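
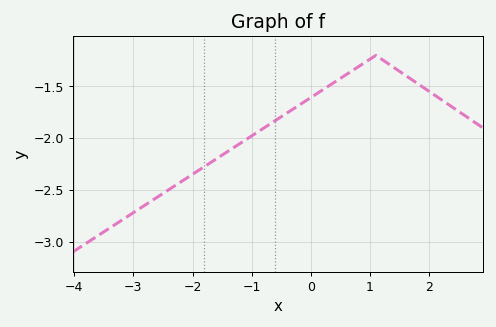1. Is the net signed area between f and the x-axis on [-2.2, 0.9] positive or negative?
negative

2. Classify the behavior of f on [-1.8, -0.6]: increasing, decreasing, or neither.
increasing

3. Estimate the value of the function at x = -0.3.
-1.7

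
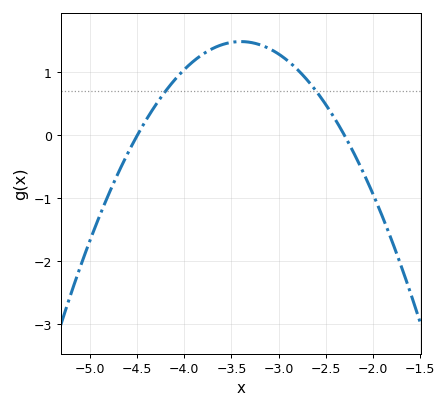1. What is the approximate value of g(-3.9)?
1.18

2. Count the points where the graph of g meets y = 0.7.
2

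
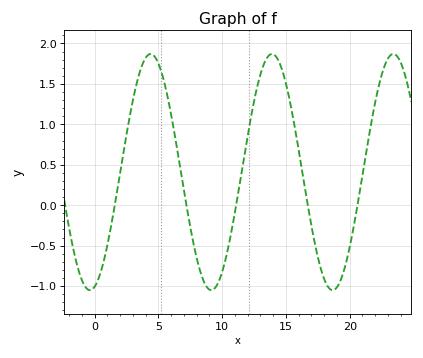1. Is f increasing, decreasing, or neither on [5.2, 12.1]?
neither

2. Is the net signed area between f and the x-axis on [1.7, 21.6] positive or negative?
positive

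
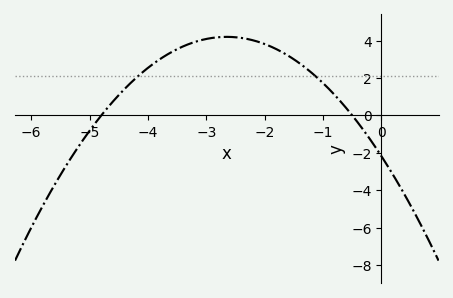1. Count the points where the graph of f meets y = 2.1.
2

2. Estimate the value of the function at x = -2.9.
4.2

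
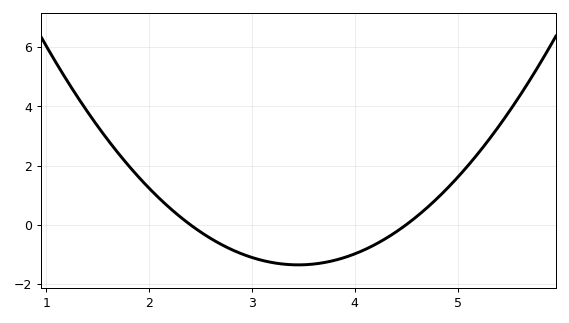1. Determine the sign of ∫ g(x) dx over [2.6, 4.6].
negative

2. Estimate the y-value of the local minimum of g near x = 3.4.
-1.36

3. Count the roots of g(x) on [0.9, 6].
2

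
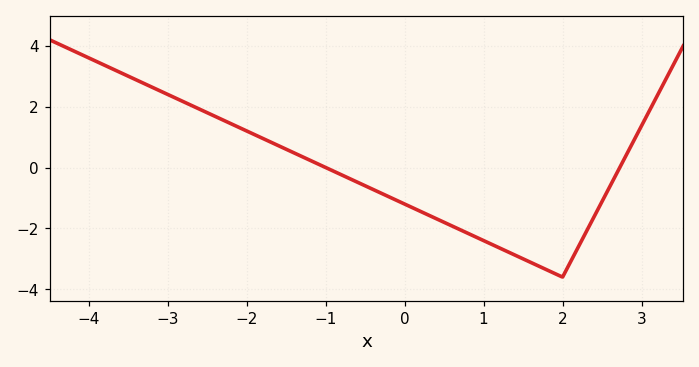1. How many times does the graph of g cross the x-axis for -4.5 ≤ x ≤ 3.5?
2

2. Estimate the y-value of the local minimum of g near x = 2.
-3.6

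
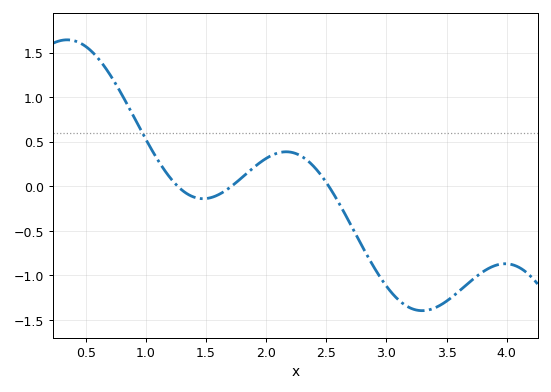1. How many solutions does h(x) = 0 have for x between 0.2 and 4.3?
3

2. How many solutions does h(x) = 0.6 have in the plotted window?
1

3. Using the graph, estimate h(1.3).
-0.043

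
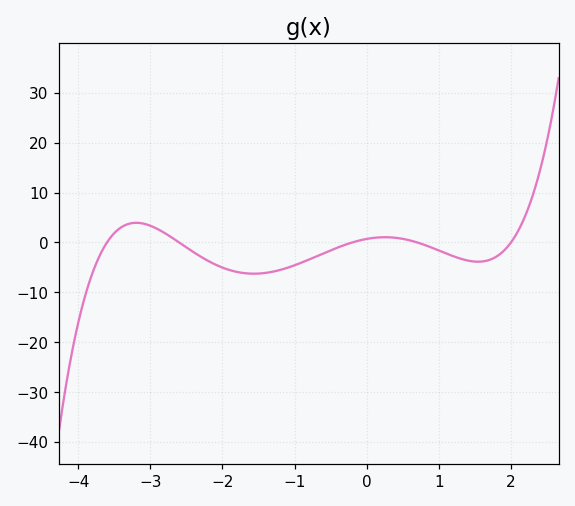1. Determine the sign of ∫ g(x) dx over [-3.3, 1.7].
negative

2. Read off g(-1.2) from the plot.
-5.52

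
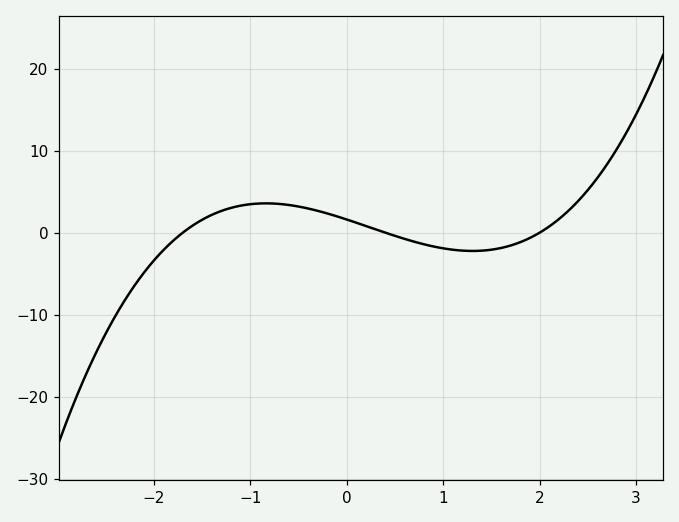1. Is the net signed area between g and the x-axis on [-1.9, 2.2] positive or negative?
positive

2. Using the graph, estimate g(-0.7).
4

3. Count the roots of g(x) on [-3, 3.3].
3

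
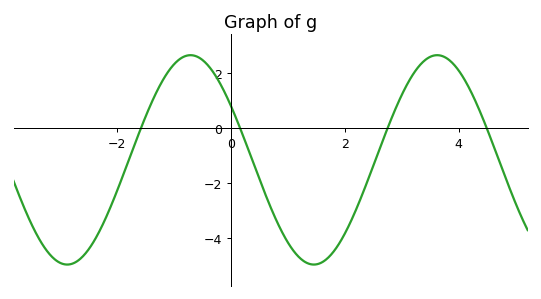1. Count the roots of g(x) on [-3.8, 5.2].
4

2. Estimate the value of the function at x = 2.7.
-0.282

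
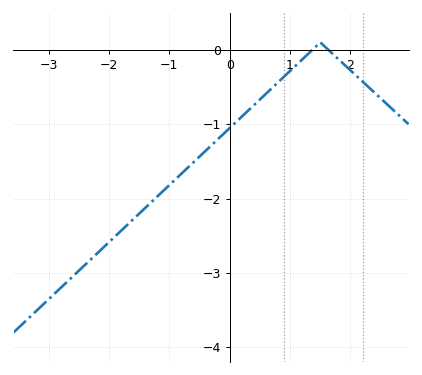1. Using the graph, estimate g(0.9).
-0.36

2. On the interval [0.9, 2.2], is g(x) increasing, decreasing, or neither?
neither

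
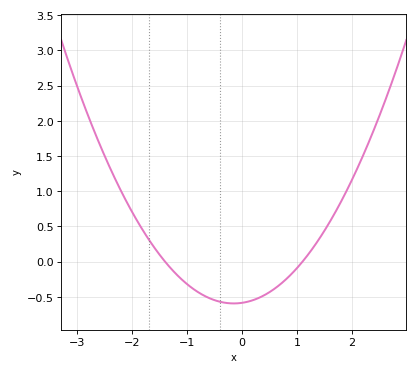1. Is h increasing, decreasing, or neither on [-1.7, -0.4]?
decreasing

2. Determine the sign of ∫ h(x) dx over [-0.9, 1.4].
negative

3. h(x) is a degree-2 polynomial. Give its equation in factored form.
y = 0.38(x + 1.4)(x - 1.1)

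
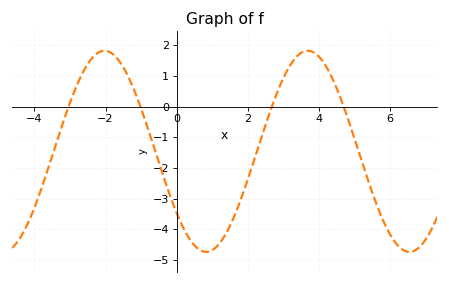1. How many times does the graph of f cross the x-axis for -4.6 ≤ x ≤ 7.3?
4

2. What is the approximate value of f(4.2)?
1.3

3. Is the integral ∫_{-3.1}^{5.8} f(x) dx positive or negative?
negative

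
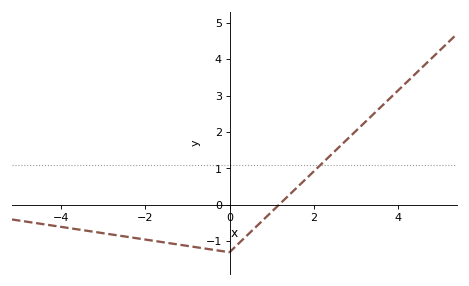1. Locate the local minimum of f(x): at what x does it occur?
0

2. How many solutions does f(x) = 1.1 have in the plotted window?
1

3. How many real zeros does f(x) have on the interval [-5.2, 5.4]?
1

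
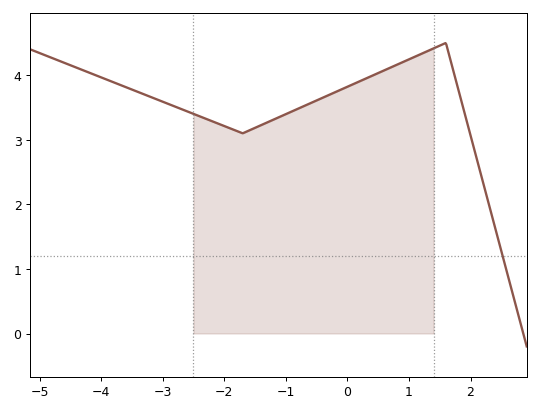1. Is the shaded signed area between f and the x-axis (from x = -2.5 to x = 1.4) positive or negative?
positive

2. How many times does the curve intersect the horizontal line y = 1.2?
1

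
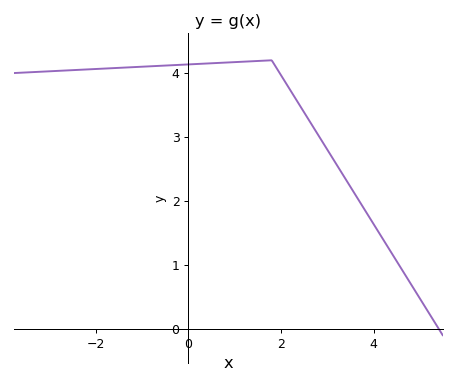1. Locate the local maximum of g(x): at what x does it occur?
1.8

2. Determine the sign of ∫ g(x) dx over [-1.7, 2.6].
positive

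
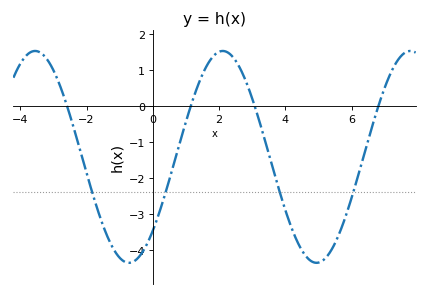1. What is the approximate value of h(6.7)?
-0.3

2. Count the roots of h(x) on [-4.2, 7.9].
4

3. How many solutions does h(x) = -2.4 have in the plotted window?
4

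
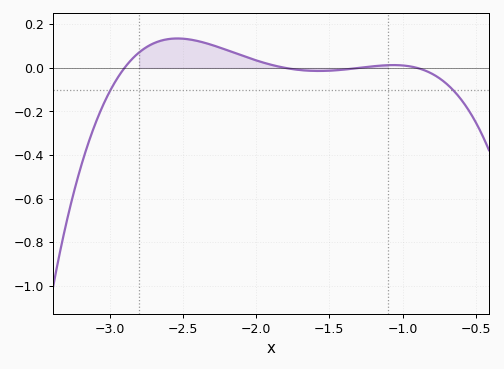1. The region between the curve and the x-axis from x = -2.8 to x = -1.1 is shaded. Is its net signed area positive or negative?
positive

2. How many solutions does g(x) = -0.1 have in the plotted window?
2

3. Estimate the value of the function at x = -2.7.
0.12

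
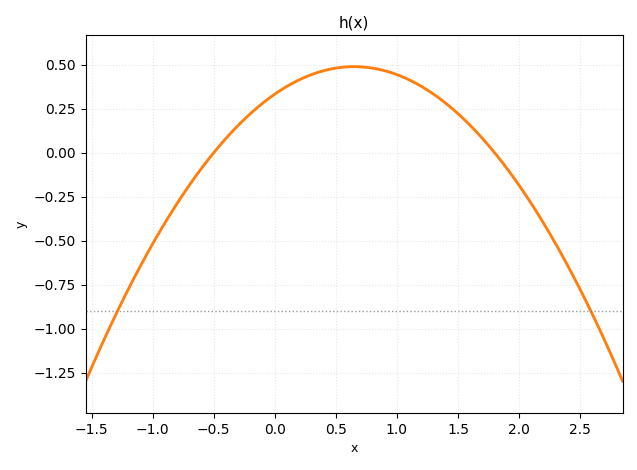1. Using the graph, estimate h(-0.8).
-0.289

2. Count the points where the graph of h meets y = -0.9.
2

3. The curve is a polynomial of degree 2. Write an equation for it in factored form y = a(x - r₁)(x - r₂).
y = -0.37(x + 0.5)(x - 1.8)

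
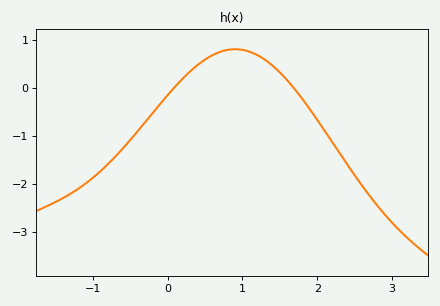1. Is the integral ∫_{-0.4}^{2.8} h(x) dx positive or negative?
negative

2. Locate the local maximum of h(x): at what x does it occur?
0.904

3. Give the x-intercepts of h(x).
0.088, 1.68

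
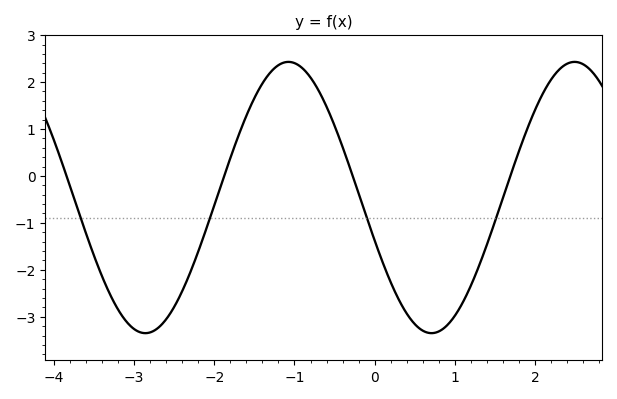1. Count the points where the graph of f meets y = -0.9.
4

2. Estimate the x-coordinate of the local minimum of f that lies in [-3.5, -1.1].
-2.9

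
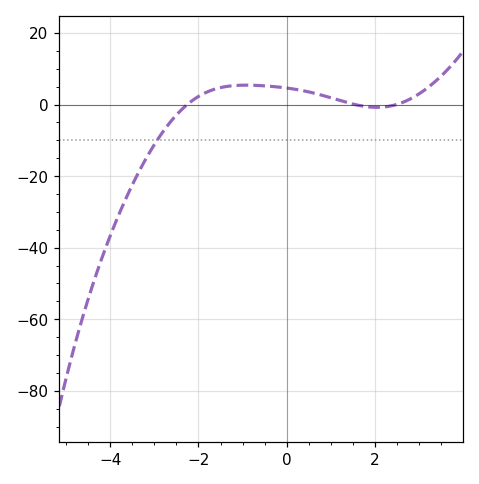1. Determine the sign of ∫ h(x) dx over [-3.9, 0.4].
negative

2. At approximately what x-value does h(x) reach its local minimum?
2.05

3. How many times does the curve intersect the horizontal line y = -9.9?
1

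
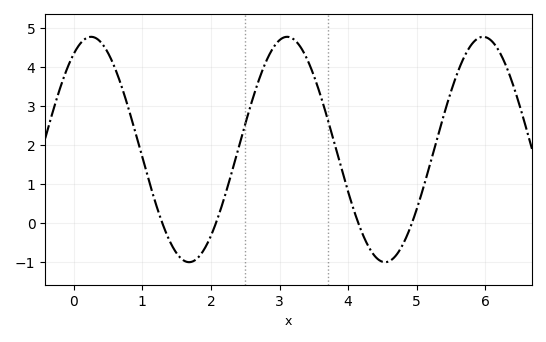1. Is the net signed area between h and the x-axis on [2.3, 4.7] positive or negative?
positive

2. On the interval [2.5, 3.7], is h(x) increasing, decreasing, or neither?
neither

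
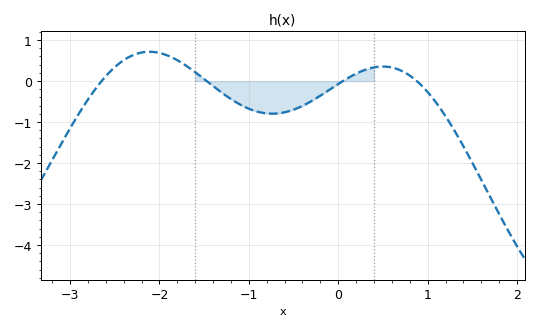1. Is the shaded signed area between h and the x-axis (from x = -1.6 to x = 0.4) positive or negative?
negative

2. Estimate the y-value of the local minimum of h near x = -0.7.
-0.8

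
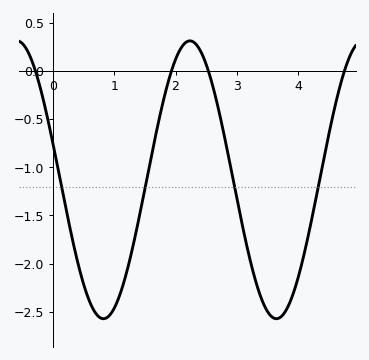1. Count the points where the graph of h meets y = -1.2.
4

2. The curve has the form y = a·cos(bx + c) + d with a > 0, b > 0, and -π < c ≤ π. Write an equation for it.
y = 1.44cos(2.23x + 1.3) - 1.13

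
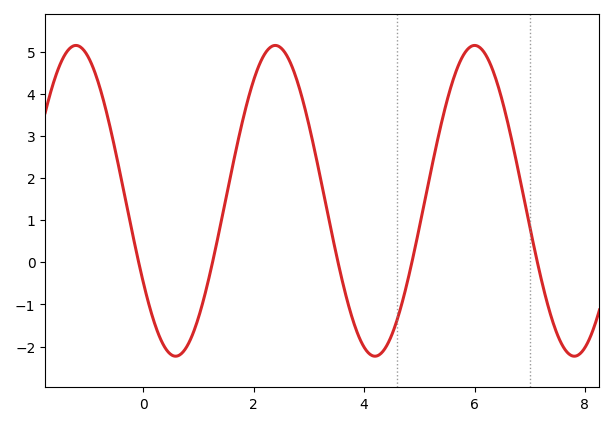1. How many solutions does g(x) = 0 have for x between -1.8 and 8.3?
5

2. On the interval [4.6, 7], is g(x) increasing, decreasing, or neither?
neither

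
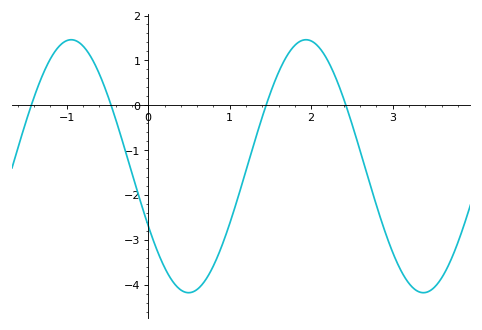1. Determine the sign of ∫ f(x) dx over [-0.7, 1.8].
negative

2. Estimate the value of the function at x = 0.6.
-4.11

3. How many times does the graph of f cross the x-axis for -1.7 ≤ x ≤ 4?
4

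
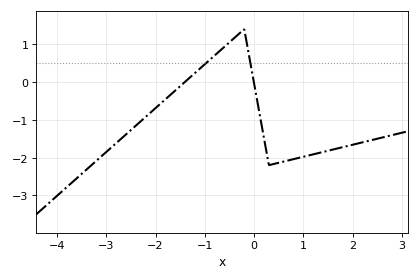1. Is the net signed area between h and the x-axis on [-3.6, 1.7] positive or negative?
negative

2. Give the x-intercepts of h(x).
-1.41, -0.006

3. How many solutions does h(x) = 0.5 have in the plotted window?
2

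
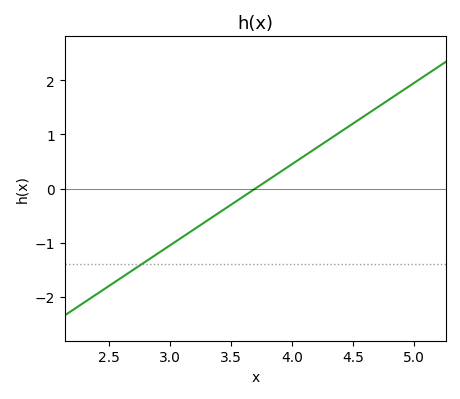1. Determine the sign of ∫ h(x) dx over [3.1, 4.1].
negative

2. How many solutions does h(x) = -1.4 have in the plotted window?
1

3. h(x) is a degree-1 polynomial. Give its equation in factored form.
y = 1.5(x - 3.7)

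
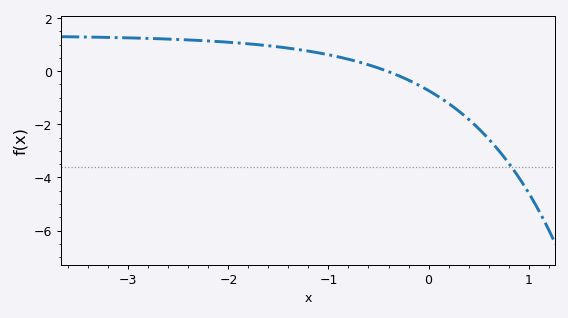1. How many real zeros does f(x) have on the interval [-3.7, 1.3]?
1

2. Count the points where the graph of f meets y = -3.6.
1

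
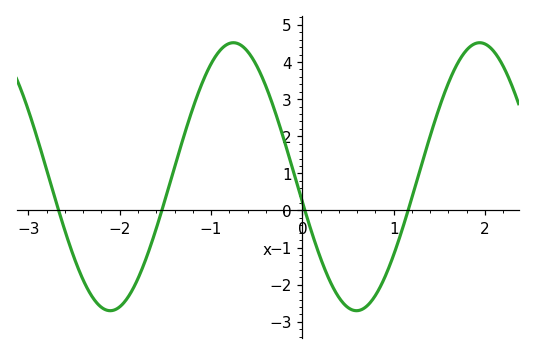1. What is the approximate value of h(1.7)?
4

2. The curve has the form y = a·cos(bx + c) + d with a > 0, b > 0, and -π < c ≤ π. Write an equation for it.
y = 3.61cos(2.3x + 1.8) + 0.91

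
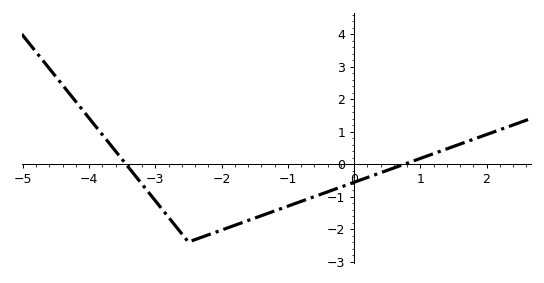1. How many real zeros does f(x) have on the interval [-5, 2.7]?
2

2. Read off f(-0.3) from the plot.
-0.8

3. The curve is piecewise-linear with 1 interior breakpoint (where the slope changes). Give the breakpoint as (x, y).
(-2.5, -2.4)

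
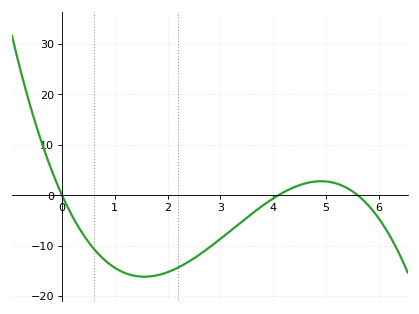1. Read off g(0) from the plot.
0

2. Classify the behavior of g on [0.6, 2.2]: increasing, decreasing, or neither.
neither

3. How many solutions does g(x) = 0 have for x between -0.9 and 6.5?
3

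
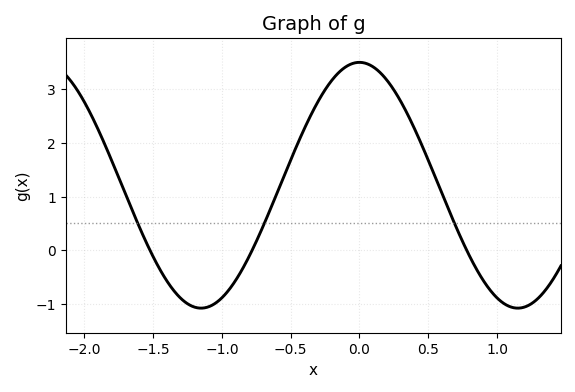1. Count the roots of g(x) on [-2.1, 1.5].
3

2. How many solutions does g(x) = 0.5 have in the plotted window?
3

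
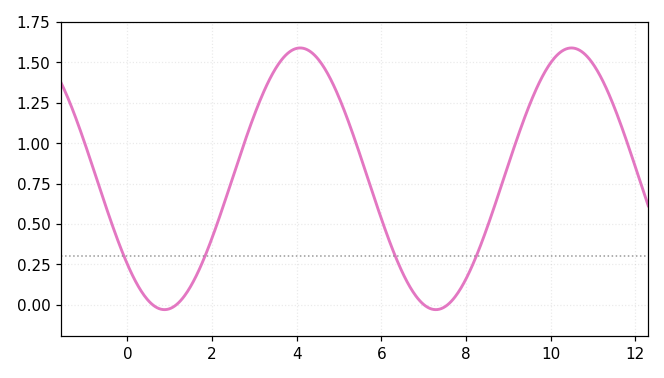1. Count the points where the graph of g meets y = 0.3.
4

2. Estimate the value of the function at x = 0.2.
0.14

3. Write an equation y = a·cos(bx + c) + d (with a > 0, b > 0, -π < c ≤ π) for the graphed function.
y = 0.81cos(0.98x + 2.3) + 0.78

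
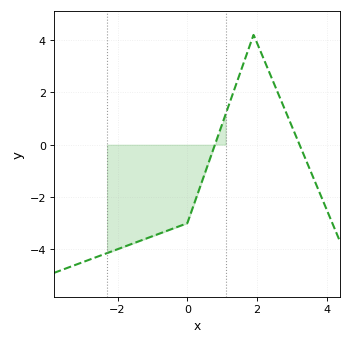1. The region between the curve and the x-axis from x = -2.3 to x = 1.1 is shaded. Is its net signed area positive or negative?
negative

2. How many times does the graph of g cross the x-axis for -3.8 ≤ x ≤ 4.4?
2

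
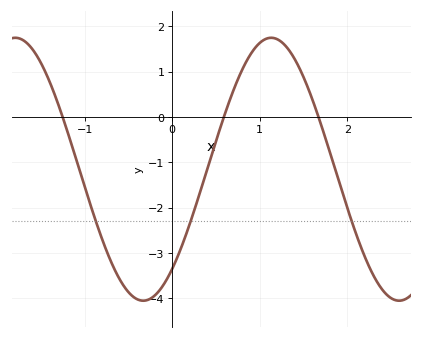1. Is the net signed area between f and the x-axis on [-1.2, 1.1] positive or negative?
negative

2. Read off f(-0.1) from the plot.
-3.7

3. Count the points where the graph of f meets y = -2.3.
3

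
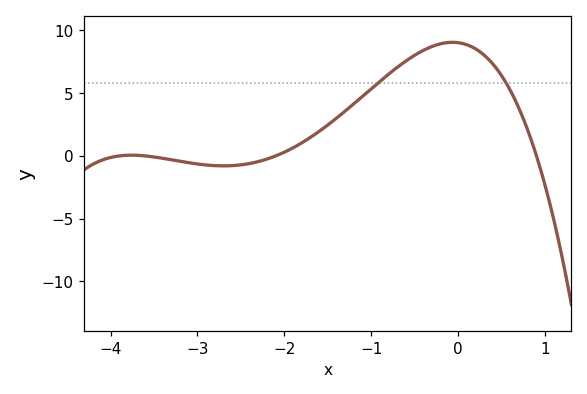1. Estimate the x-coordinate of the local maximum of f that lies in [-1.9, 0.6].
-0.1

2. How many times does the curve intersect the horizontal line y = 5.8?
2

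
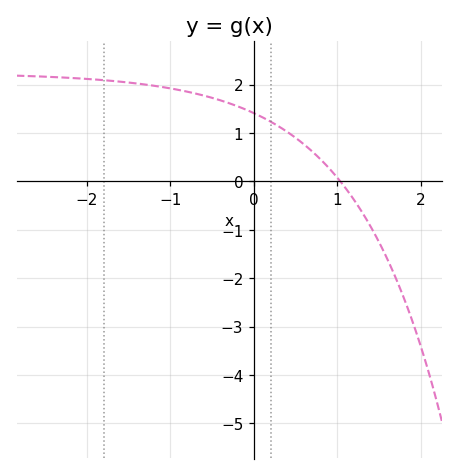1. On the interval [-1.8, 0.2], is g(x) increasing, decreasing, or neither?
decreasing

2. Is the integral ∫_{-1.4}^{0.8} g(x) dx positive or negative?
positive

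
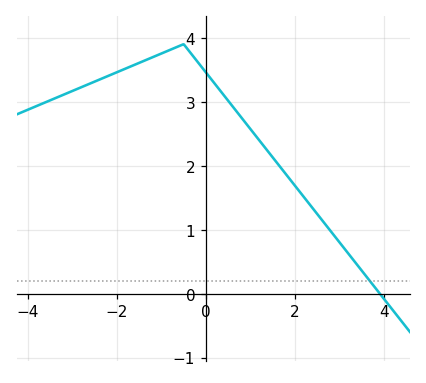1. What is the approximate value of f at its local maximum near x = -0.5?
3.9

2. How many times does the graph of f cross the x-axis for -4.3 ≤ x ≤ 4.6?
1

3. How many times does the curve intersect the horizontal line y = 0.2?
1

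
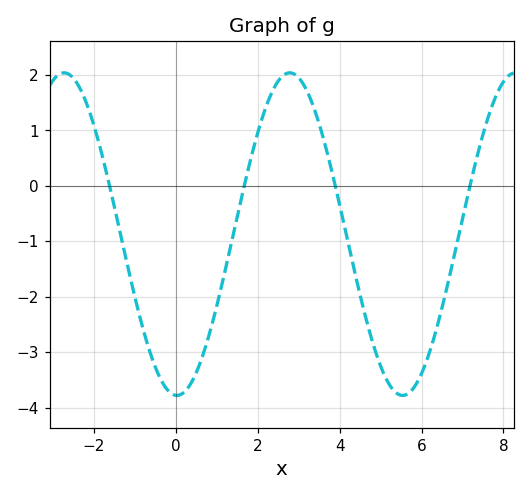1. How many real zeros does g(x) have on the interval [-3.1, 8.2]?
4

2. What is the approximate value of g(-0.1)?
-3.7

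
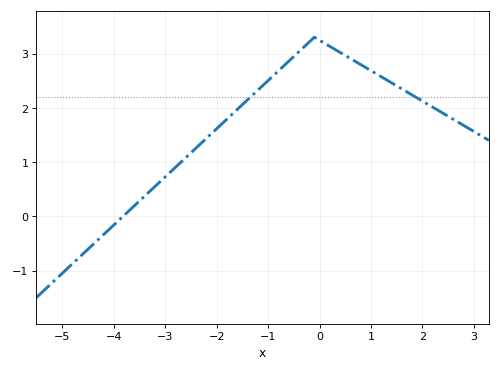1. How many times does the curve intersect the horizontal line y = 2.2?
2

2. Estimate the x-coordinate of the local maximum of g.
-0.1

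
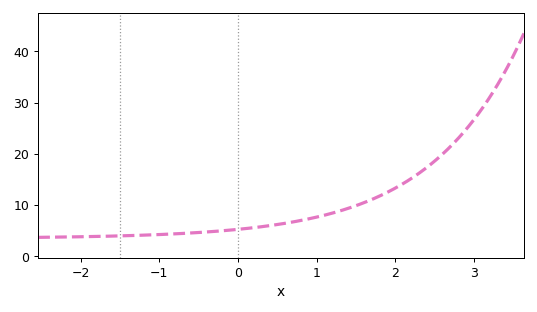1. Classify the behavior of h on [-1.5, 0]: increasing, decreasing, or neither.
increasing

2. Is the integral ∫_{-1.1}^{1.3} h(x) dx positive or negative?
positive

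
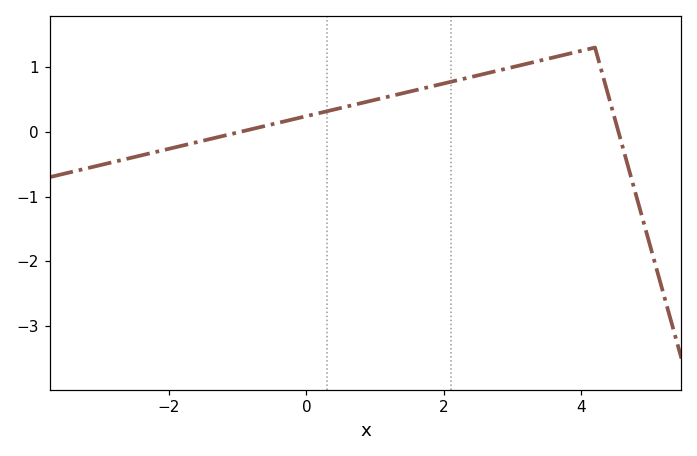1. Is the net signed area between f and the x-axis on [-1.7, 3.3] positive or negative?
positive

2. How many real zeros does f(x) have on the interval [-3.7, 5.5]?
2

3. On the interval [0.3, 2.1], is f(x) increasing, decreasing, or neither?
increasing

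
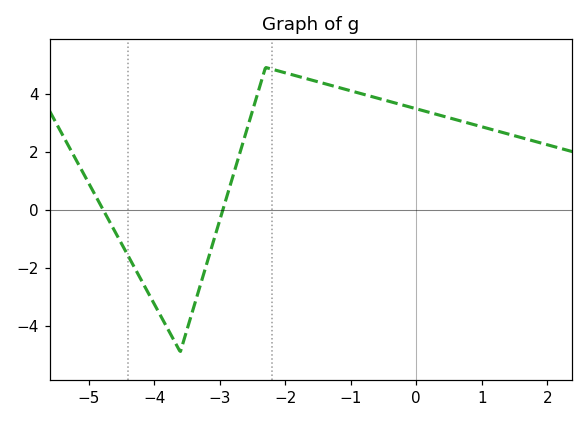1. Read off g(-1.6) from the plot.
4.47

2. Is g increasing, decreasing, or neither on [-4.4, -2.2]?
neither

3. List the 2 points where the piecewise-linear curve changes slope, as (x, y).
(-3.6, -4.9); (-2.3, 4.9)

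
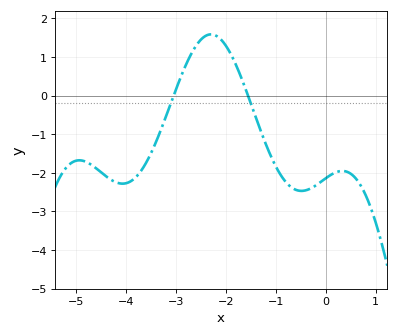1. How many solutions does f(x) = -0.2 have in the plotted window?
2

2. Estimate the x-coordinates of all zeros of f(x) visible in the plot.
-3.04, -1.56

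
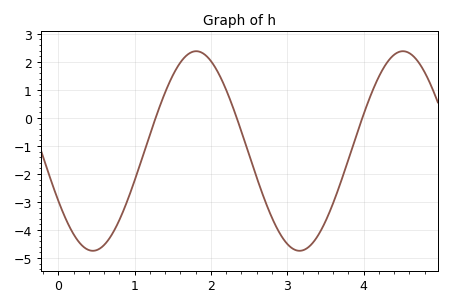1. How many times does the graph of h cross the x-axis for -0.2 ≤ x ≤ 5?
3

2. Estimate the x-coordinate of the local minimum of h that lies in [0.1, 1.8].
0.5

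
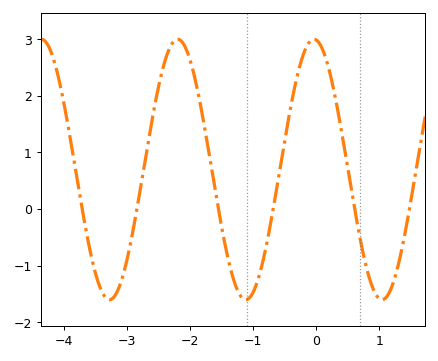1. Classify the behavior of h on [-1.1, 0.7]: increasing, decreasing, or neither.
neither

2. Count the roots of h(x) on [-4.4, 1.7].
6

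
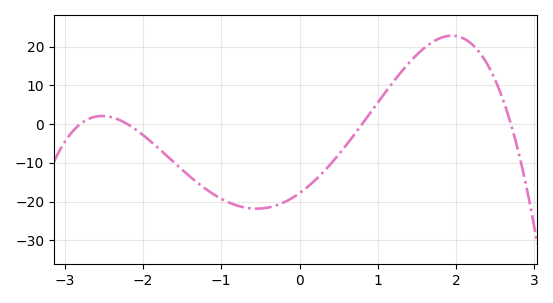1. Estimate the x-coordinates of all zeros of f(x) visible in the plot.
-2.8, -2.2, 0.8, 2.7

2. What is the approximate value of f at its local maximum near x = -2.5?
2.08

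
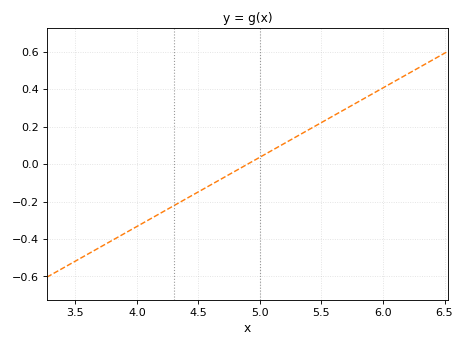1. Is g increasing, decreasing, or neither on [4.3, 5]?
increasing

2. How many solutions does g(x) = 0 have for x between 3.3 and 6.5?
1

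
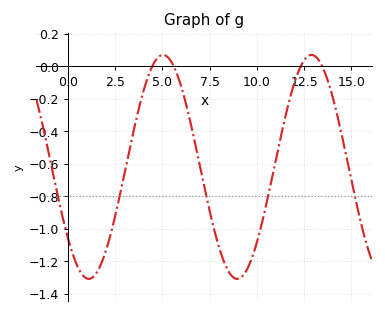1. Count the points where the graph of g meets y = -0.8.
5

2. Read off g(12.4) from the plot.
0.017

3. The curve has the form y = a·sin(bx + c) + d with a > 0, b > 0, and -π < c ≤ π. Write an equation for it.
y = 0.69sin(0.8x - 2.46) - 0.62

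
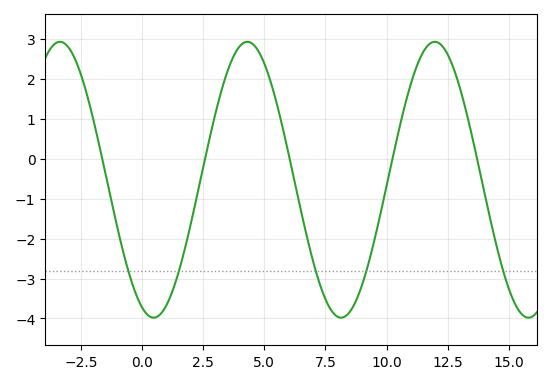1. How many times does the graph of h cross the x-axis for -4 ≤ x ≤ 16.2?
5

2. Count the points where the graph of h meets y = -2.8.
5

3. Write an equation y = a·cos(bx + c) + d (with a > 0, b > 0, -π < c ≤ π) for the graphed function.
y = 3.45cos(0.82x + 2.75) - 0.53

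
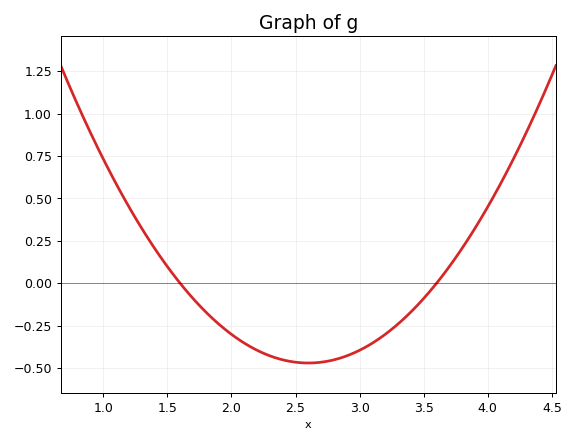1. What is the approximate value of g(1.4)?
0.207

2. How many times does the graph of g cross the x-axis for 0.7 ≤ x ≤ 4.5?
2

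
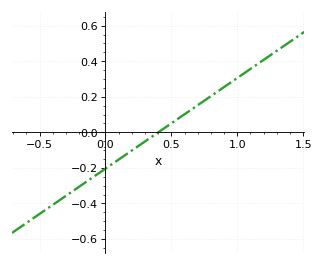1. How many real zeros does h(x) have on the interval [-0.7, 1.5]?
1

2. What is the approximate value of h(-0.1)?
-0.255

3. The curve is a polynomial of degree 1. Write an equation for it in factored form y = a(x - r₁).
y = 0.51(x - 0.4)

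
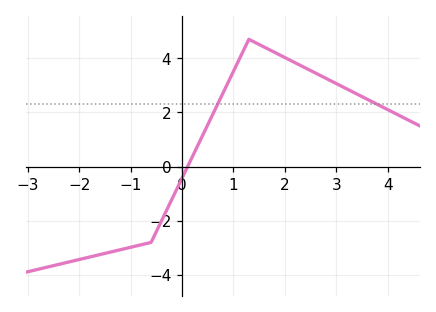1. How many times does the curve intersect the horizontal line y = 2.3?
2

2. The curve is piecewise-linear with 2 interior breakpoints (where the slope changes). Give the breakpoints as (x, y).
(-0.6, -2.8); (1.3, 4.7)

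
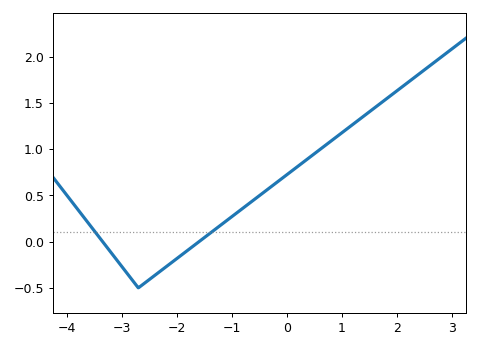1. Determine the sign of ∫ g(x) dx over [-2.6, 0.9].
positive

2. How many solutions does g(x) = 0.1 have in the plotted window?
2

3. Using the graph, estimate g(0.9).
1.13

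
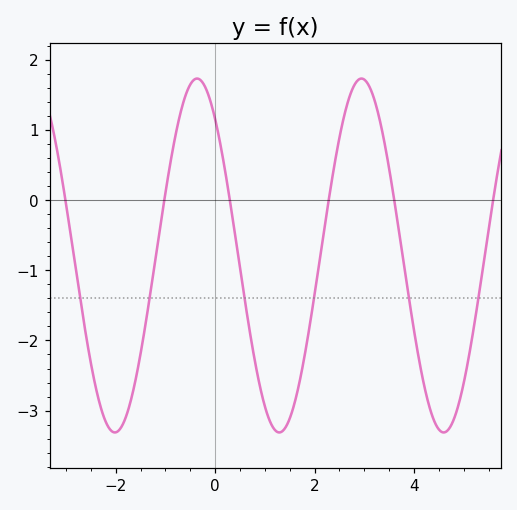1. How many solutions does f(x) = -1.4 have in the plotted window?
6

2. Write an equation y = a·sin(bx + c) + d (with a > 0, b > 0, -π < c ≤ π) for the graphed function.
y = 2.52sin(1.9x + 2.26) - 0.79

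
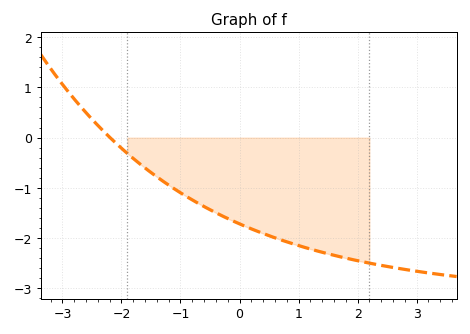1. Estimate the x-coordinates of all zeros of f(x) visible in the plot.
-2.19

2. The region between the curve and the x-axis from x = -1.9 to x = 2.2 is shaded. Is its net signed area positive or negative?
negative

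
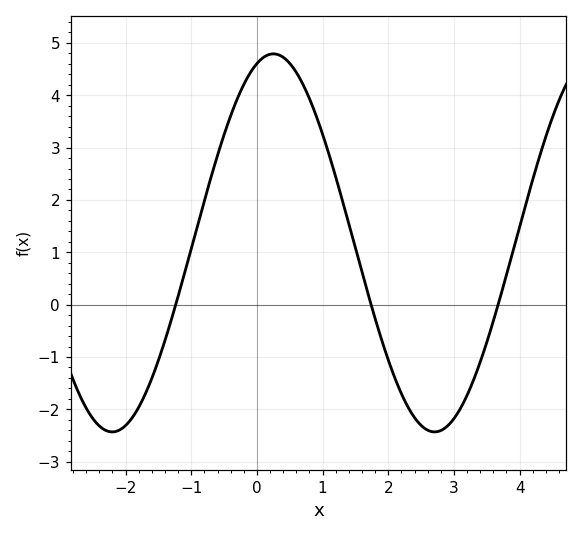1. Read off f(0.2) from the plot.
4.8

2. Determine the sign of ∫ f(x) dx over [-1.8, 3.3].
positive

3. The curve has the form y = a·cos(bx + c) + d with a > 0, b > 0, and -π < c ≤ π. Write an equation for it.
y = 3.61cos(1.3x - 0.32) + 1.18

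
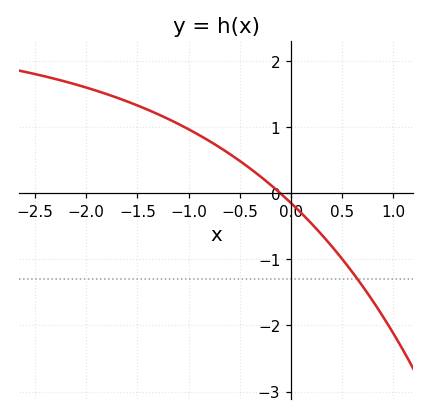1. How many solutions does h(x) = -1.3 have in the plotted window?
1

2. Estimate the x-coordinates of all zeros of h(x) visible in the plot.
-0.1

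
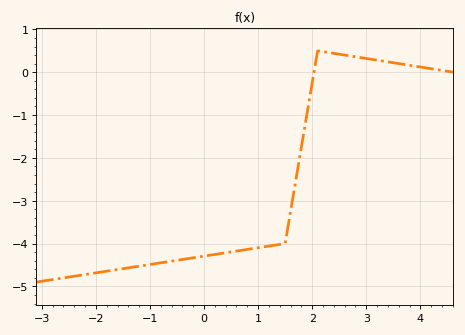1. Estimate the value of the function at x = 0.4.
-4.2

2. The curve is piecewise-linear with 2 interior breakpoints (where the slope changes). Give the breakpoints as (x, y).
(1.5, -4); (2.1, 0.5)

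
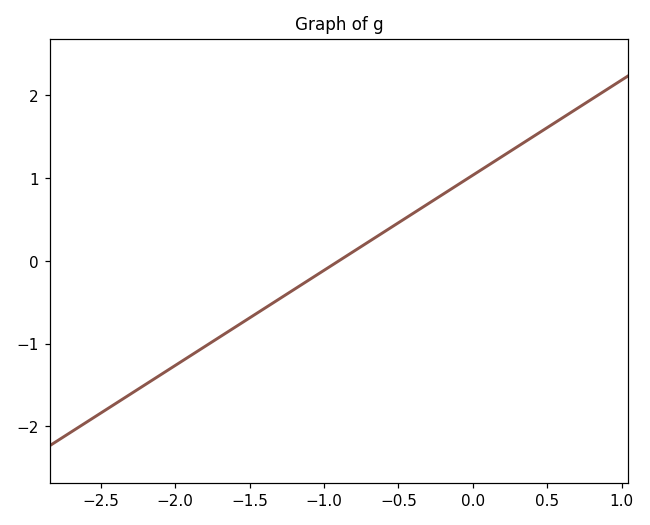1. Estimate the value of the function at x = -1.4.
-0.575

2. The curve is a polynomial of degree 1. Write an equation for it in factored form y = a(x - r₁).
y = 1.15(x + 0.9)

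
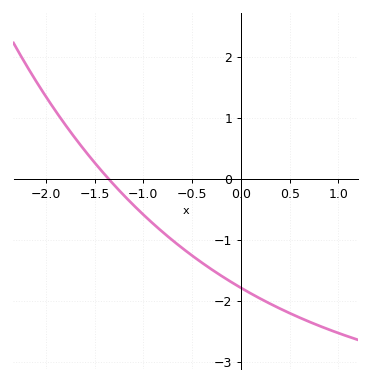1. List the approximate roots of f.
-1.35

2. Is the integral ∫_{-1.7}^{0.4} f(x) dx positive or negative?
negative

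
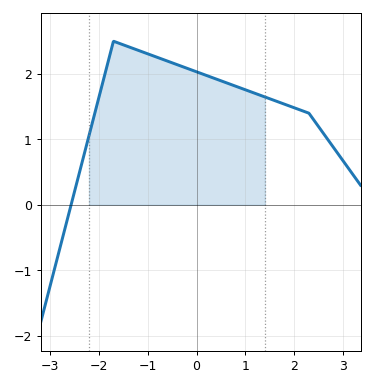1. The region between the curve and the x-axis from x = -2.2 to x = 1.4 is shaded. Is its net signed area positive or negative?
positive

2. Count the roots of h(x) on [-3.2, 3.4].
1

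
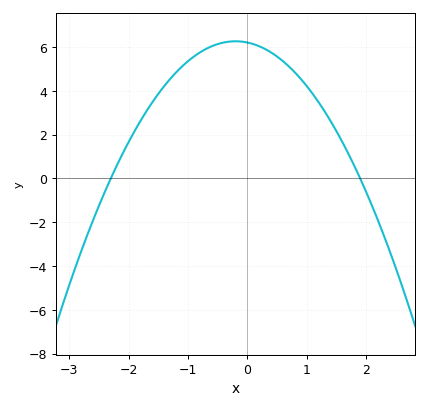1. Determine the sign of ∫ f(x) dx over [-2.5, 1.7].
positive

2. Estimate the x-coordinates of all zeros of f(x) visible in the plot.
-2.3, 1.9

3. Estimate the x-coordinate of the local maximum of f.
-0.2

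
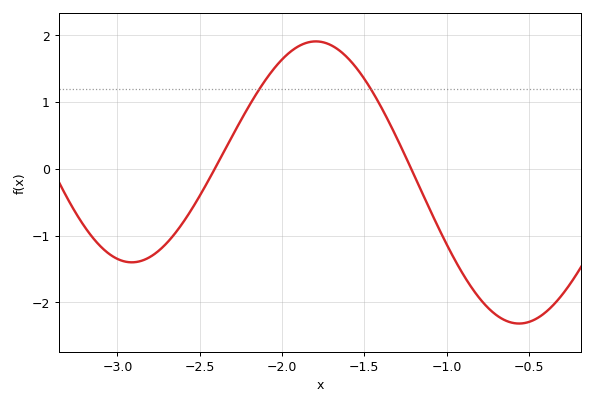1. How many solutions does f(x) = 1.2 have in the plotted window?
2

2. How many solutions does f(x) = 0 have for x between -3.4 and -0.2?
2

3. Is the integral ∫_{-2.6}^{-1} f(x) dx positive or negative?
positive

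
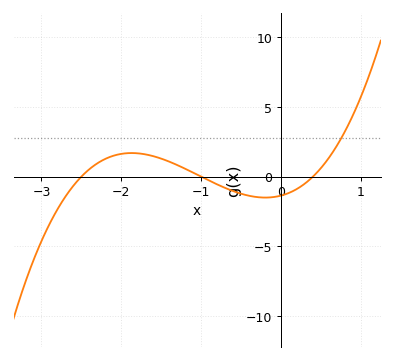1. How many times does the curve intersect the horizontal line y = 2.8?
1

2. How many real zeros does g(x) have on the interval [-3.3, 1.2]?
3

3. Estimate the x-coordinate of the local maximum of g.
-1.87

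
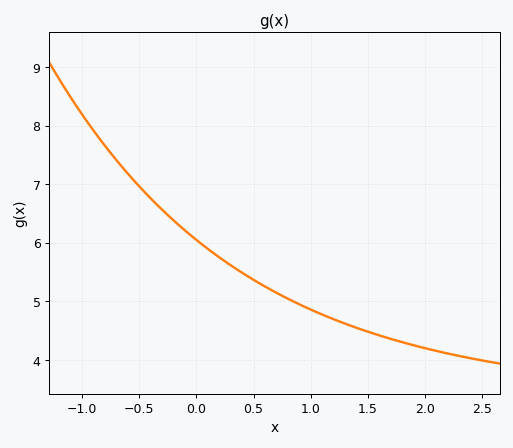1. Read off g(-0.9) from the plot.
7.92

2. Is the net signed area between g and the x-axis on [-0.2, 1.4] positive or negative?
positive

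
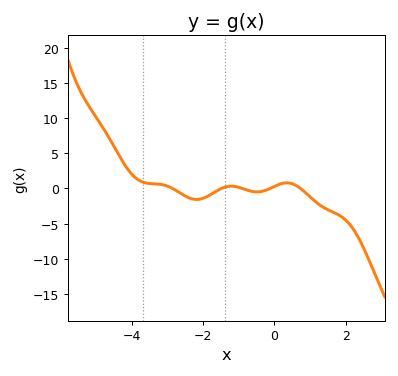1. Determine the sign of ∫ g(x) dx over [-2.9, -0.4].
negative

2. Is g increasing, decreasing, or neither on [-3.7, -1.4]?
neither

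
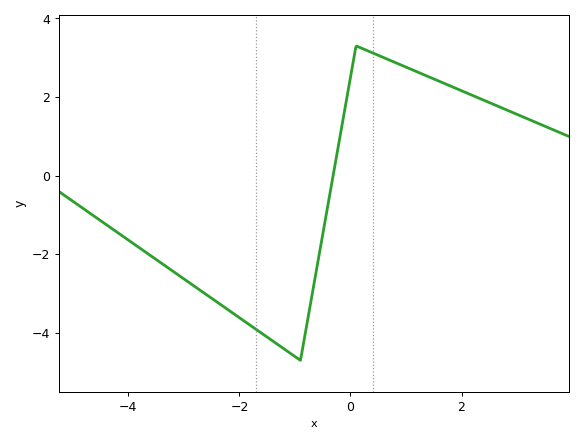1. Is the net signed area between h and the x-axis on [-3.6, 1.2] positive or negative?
negative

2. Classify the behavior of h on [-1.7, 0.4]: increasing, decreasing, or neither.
neither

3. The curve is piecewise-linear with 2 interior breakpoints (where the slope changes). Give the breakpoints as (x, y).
(-0.9, -4.7); (0.1, 3.3)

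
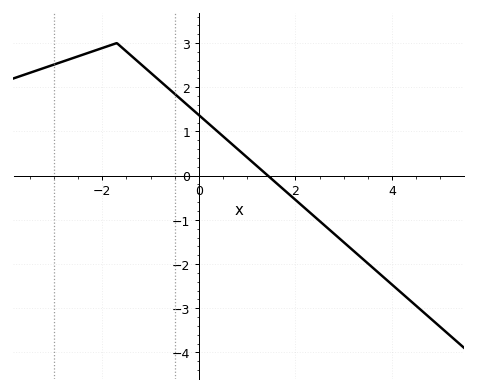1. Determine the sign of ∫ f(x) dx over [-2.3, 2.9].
positive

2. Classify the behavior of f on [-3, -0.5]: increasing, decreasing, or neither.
neither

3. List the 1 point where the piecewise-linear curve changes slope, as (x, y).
(-1.7, 3)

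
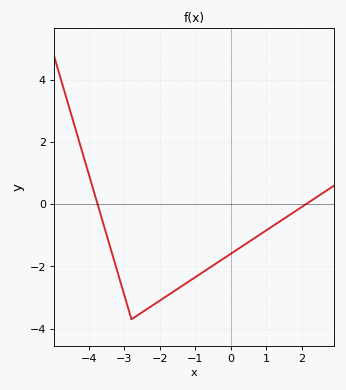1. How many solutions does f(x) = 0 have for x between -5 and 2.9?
2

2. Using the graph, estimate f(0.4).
-1.2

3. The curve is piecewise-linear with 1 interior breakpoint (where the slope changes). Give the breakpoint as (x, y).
(-2.8, -3.7)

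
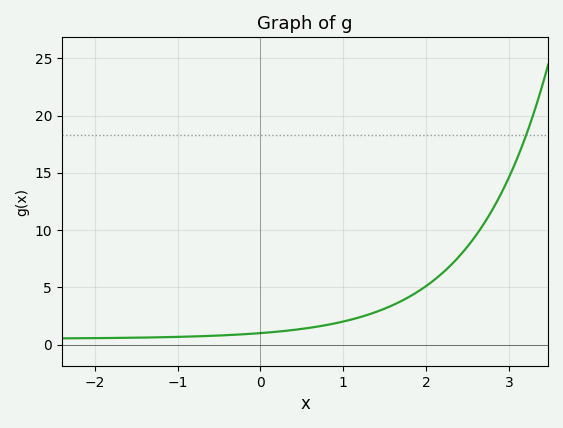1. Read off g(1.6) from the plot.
3.5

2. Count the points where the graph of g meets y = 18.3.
1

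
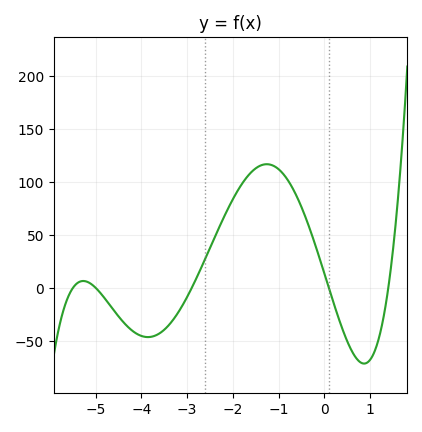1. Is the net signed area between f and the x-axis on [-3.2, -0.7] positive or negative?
positive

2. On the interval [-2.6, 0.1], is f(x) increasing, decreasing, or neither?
neither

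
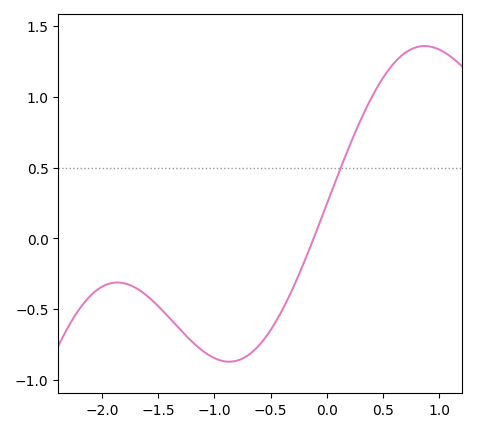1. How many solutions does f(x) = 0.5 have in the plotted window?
1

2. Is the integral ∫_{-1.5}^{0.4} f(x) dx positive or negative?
negative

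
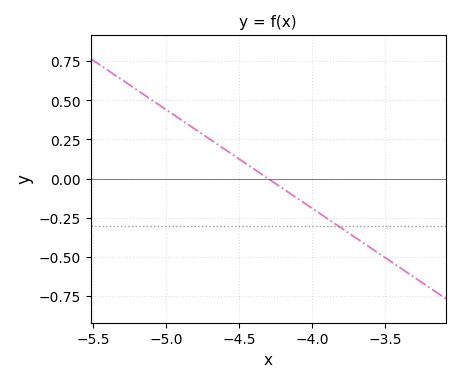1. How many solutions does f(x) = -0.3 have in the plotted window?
1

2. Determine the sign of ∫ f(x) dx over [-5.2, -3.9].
positive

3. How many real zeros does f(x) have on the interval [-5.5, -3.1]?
1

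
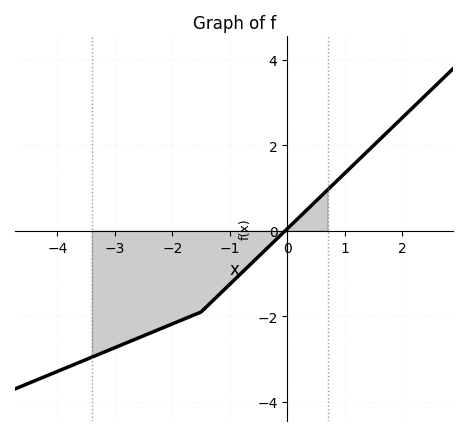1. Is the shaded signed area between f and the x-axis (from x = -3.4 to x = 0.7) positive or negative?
negative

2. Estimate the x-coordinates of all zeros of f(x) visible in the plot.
0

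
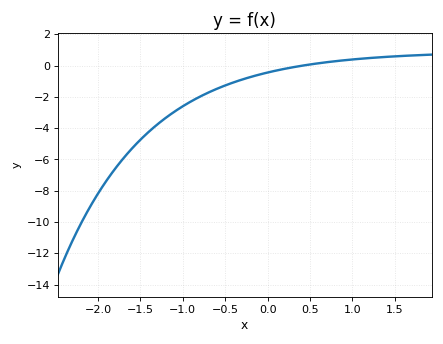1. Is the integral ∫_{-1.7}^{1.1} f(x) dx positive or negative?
negative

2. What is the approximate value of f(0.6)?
0.2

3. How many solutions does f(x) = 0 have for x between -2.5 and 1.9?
1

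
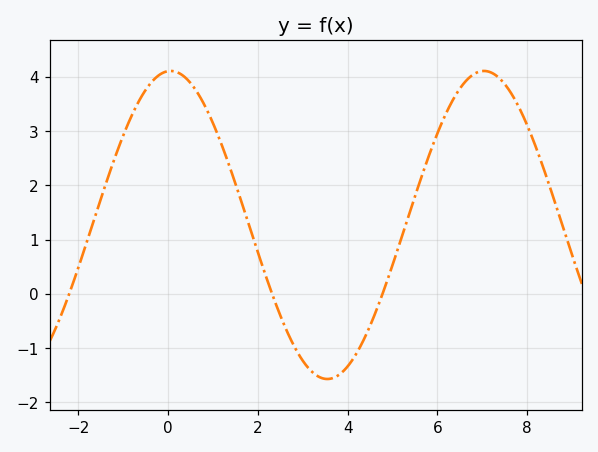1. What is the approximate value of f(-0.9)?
3.1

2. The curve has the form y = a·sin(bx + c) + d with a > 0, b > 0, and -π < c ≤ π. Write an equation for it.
y = 2.84sin(0.9x + 1.5) + 1.27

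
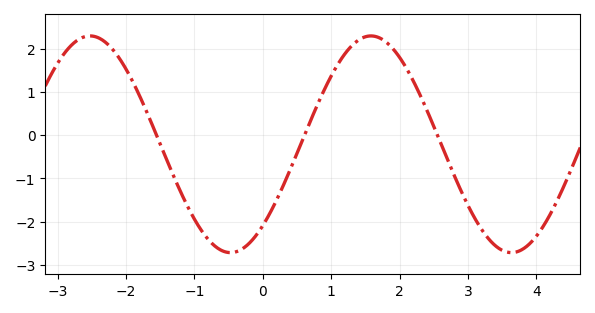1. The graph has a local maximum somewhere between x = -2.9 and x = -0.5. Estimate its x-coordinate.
-2.52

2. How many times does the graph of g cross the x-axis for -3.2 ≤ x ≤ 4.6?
3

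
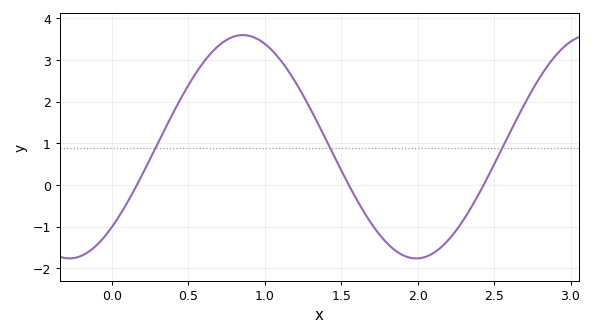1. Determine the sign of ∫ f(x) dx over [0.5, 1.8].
positive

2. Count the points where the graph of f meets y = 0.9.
3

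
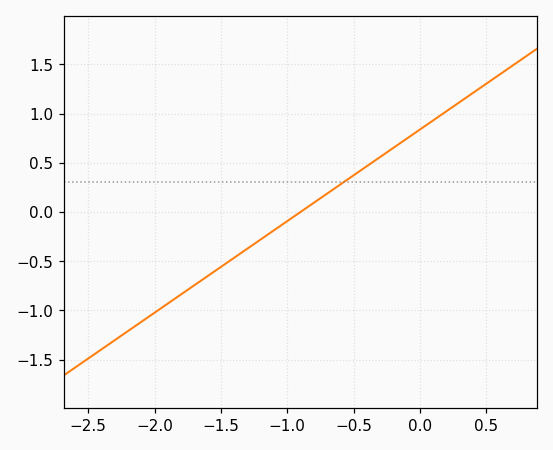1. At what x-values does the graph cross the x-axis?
-0.9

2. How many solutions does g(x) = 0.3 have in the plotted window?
1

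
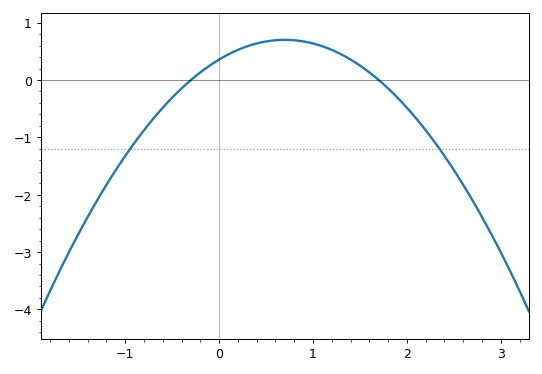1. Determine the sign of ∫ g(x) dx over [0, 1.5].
positive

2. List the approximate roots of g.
-0.3, 1.7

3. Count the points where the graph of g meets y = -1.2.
2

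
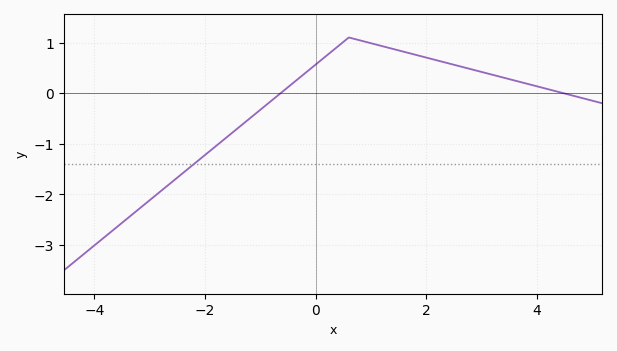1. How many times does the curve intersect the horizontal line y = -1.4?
1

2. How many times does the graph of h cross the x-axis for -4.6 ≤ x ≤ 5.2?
2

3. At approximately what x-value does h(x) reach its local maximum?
0.604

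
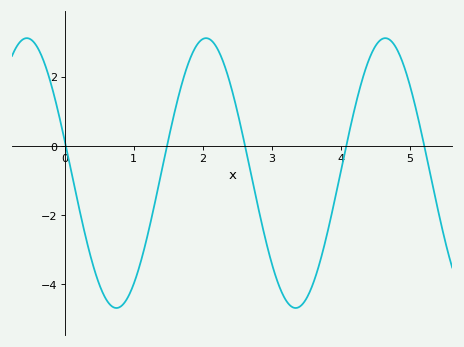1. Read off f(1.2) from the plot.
-2.6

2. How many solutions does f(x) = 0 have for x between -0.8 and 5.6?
5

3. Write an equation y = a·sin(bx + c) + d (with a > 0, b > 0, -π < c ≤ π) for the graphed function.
y = 3.9sin(2.4x + 2.9) - 0.79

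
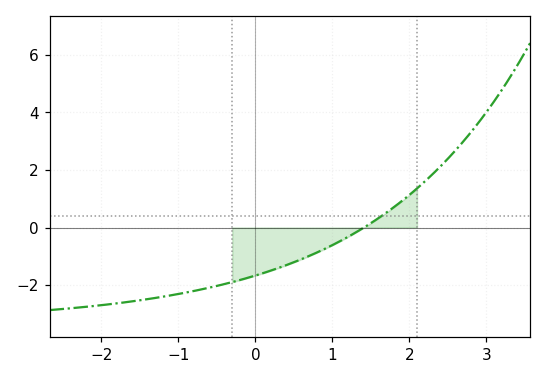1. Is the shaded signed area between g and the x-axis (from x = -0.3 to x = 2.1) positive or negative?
negative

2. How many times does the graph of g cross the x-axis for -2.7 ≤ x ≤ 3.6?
1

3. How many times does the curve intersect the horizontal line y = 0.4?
1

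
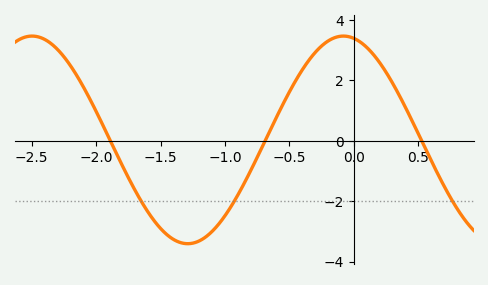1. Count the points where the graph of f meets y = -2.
3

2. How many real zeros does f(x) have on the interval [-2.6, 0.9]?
3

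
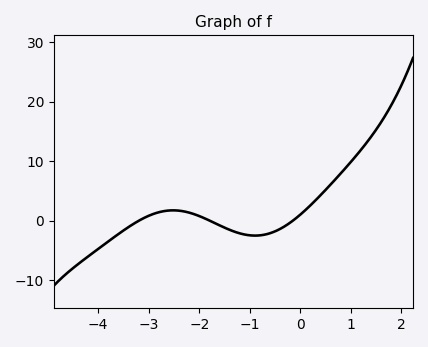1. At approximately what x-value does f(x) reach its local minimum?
-0.9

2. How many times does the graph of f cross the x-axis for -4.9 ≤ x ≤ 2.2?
3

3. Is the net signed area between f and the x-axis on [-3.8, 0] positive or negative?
negative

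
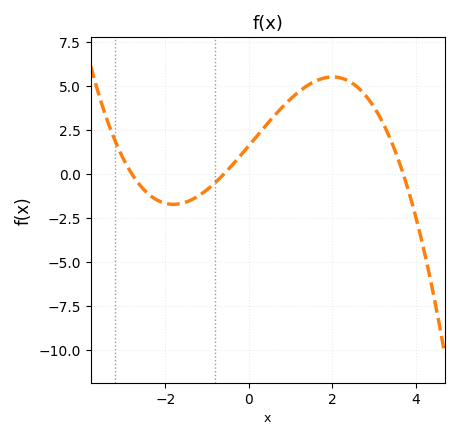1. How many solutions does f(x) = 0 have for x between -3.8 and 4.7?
3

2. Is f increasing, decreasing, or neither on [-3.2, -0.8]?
neither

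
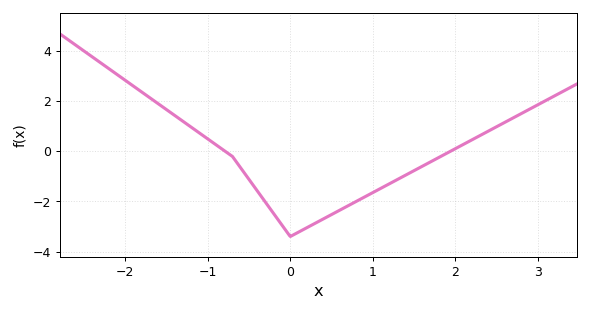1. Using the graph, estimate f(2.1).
0.285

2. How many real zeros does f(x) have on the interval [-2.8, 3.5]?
2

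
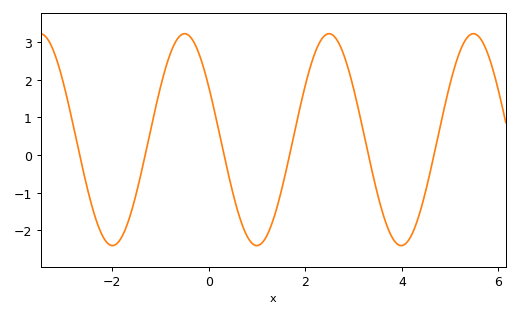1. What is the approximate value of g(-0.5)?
3.23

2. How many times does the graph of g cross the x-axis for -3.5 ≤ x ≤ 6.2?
6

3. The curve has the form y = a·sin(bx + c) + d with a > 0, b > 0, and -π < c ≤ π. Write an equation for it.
y = 2.82sin(2.1x + 2.62) + 0.41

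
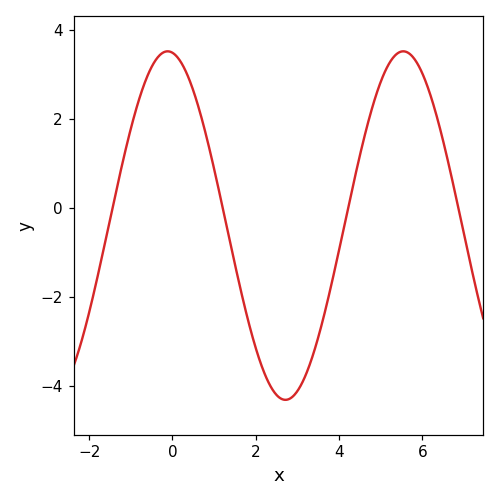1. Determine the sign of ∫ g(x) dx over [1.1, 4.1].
negative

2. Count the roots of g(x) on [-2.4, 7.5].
4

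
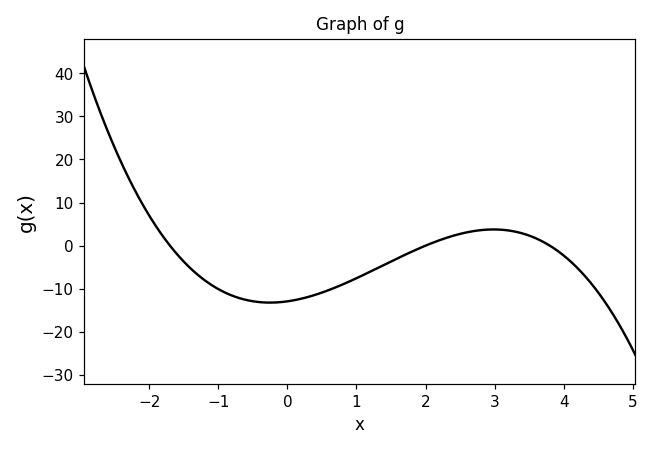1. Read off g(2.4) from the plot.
2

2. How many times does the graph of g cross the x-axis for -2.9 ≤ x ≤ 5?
3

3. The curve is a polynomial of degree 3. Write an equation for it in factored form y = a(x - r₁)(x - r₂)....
y = -1(x + 1.7)(x - 2)(x - 3.8)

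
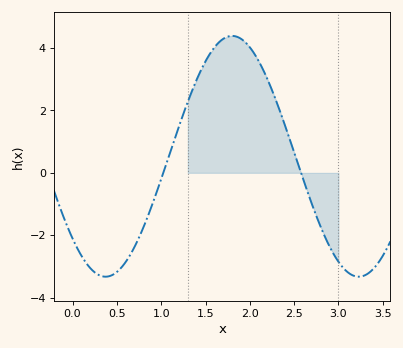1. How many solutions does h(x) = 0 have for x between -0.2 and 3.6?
2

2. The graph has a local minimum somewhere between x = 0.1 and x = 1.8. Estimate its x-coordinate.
0.373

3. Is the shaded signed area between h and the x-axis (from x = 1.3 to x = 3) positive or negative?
positive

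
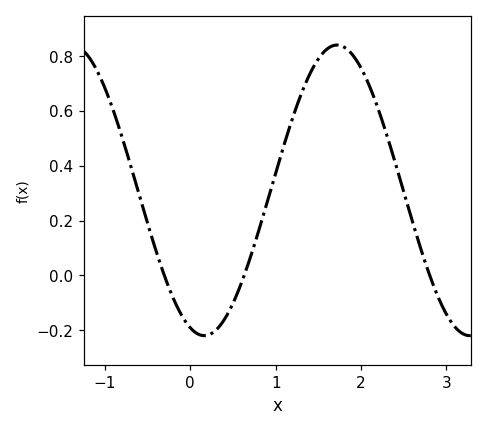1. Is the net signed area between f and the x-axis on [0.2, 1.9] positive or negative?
positive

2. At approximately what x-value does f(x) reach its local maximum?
1.7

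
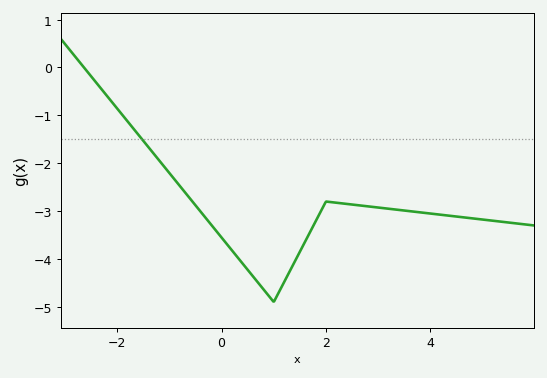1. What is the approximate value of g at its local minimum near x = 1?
-4.9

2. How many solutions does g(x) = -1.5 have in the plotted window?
1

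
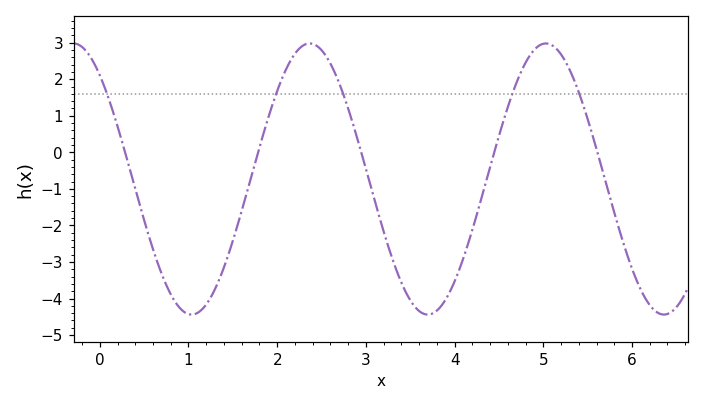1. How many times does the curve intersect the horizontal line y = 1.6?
5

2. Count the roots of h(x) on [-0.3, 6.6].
5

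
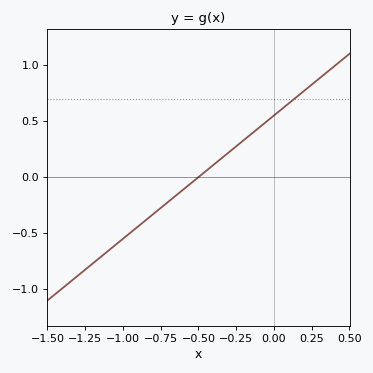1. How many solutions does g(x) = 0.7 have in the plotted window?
1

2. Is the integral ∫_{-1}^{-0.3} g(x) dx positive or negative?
negative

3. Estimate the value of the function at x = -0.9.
-0.44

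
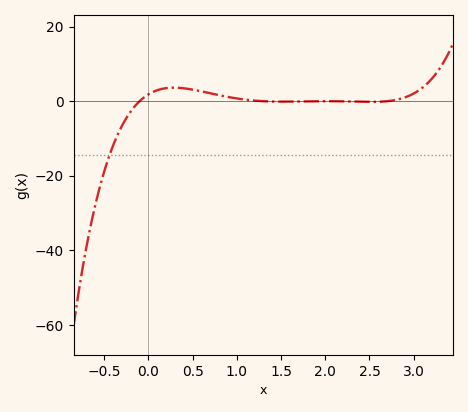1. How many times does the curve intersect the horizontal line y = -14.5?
1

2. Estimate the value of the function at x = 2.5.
0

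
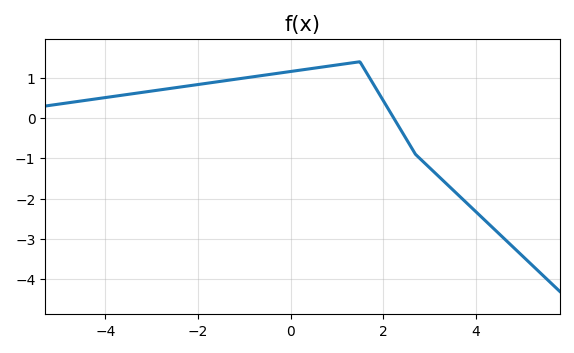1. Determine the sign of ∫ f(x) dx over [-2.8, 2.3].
positive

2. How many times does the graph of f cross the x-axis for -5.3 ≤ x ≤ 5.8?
1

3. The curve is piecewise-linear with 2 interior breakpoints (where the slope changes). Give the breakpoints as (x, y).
(1.5, 1.4); (2.7, -0.9)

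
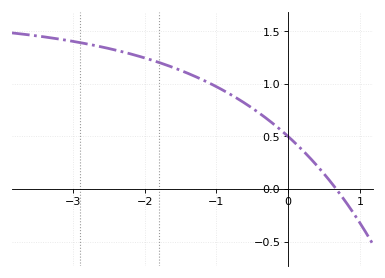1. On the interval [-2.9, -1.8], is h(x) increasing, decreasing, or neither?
decreasing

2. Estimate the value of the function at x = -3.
1.4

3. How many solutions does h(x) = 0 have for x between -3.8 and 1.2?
1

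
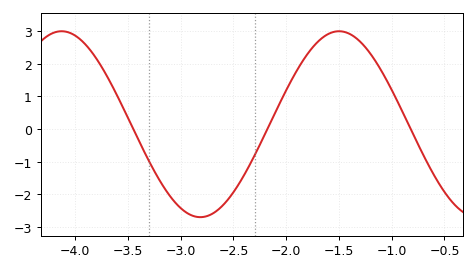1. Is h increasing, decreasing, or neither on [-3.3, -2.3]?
neither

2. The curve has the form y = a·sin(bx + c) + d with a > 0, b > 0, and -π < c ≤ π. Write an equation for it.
y = 2.85sin(2.4x - 1.1) + 0.15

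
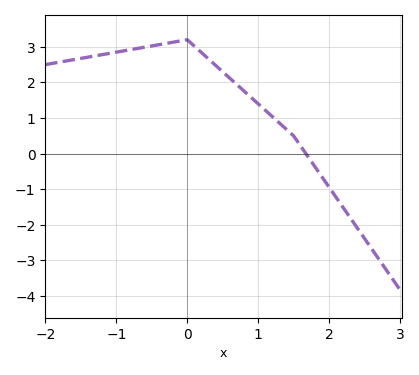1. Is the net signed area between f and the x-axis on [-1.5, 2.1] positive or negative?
positive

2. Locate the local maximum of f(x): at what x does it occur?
0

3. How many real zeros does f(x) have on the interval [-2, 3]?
1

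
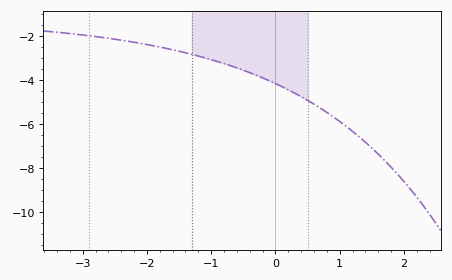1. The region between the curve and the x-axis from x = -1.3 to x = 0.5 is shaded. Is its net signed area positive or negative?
negative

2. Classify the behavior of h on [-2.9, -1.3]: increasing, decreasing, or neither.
decreasing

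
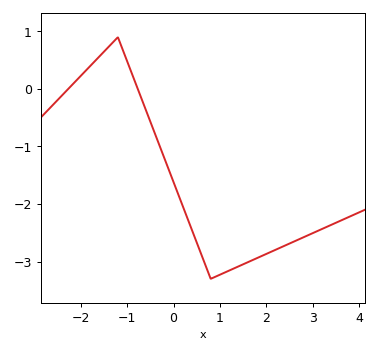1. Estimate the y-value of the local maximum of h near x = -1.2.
0.9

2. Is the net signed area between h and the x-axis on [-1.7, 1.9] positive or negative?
negative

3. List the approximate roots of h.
-2.3, -0.8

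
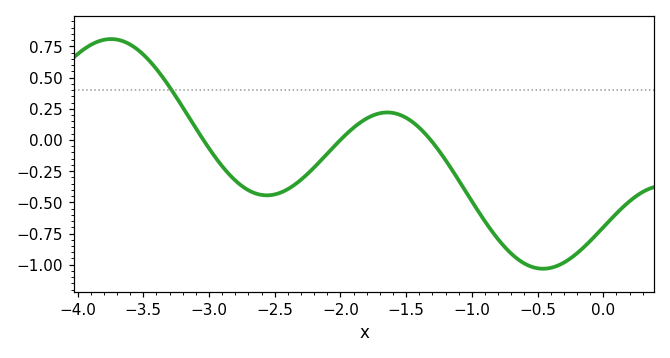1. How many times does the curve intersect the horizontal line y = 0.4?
1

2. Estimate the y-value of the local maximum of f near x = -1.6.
0.221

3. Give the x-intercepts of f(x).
-3.04, -2, -1.31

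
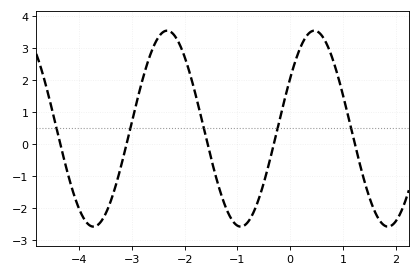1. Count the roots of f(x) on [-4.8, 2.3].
5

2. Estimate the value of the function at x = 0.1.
2.6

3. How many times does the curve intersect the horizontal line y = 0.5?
5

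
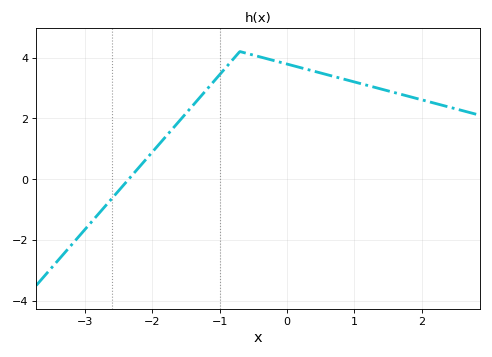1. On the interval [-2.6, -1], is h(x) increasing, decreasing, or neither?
increasing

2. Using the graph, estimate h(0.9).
3.26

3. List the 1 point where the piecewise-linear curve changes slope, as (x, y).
(-0.7, 4.2)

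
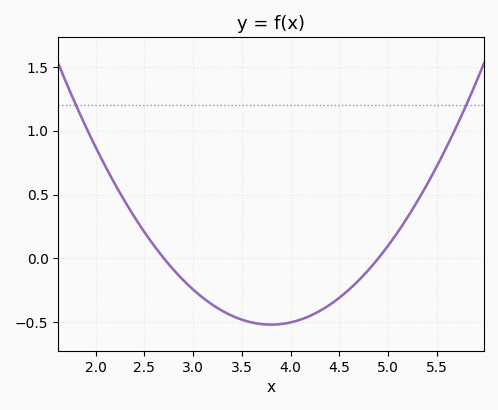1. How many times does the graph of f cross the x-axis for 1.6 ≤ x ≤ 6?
2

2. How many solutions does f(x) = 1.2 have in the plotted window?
2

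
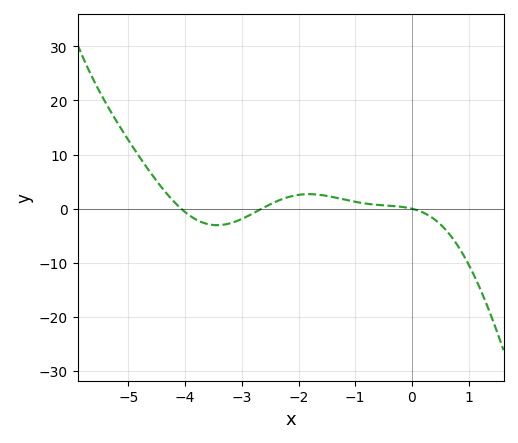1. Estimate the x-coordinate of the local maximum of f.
-1.8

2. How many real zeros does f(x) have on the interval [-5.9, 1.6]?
3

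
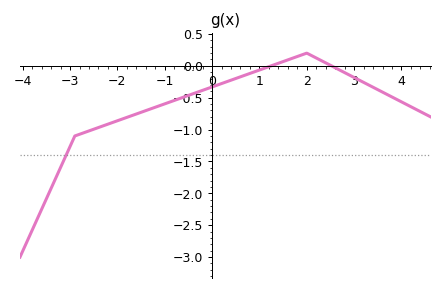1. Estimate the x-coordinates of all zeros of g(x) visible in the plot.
1.2, 2.6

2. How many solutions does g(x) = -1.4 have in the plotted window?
1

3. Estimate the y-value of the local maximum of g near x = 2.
0.2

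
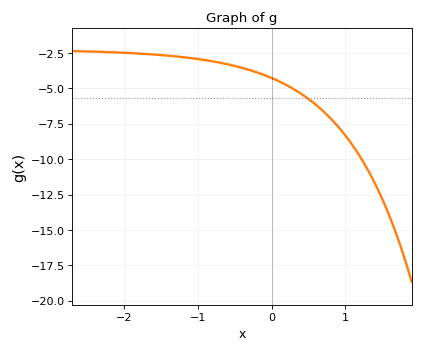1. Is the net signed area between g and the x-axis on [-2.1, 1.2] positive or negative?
negative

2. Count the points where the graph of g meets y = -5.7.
1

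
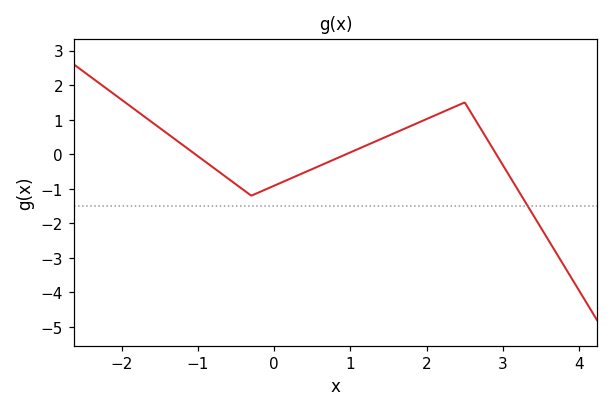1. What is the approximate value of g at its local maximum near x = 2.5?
1.5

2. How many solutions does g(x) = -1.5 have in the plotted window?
1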